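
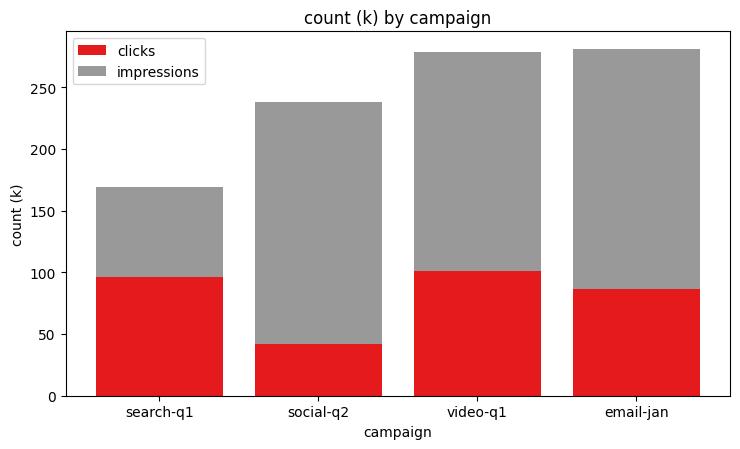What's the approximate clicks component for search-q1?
≈ 100

clicks top ≈ 100, bottom ≈ 0; segment ≈ 100.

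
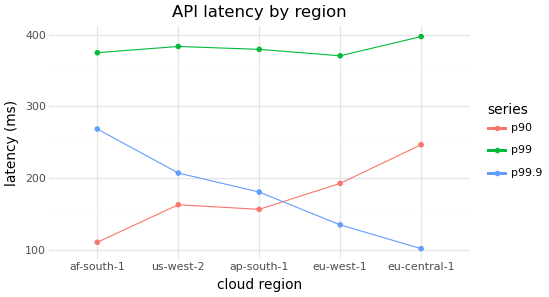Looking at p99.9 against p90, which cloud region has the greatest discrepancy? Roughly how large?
af-south-1, ≈ 175 ms

af-south-1: p99.9 ≈ 275, p90 ≈ 100 → gap ≈ 175. Next-largest (eu-central-1) is only ≈ 150.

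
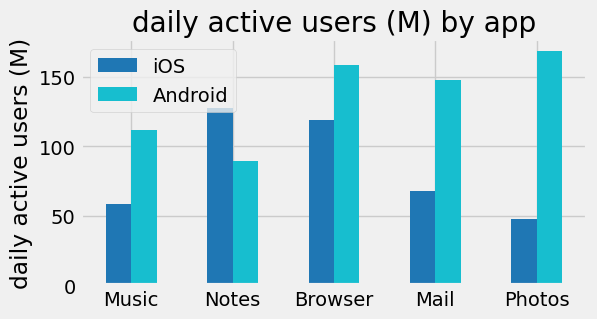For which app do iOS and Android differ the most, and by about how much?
Photos: iOS ≈ 40, Android ≈ 160 → gap ≈ 120. Next-largest (Mail) is only ≈ 80.

Photos, ≈ 120 M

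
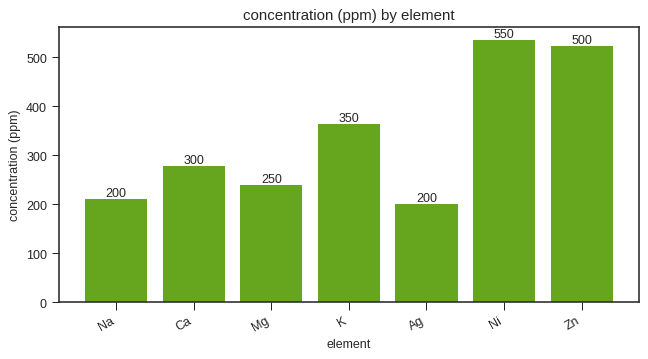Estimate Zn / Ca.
≈ 1.67×

Zn ≈ 500, Ca ≈ 300; 500/300 ≈ 1.67.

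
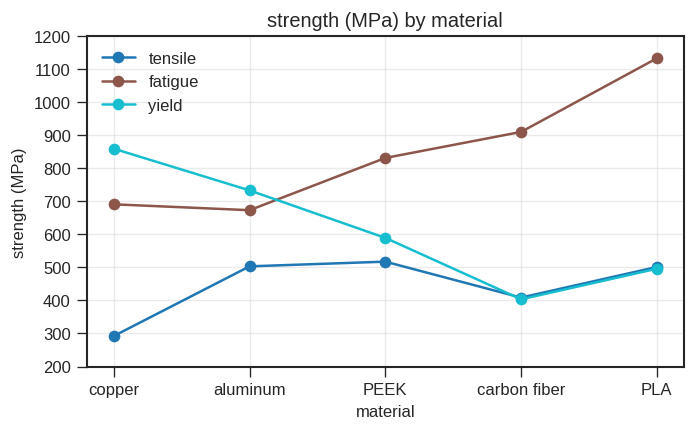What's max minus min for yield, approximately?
≈ 500

Max copper ≈ 900, min carbon fiber ≈ 400; range ≈ 500.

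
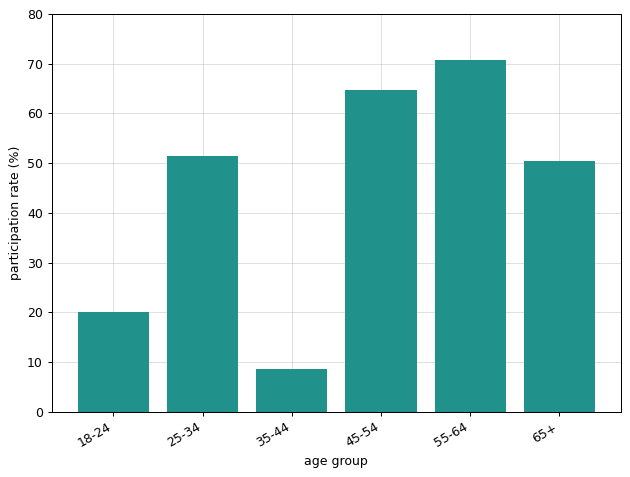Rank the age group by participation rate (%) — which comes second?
Top 3: 55-64 ≈ 70, 45-54 ≈ 60, 25-34 ≈ 50.

45-54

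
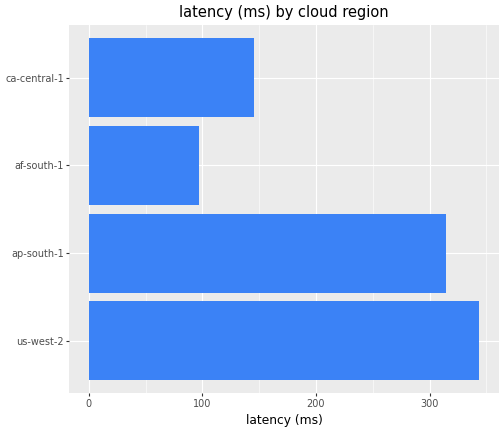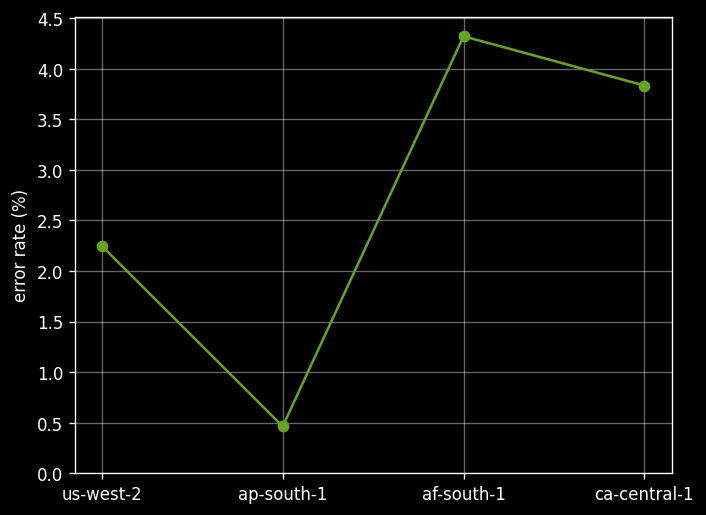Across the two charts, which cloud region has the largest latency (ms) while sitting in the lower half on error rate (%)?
Chart 2 median error rate (%) ≈ 3; below-median cloud regions: us-west-2, ap-south-1. Among those, us-west-2 has the highest latency (ms) (≈ 350).

us-west-2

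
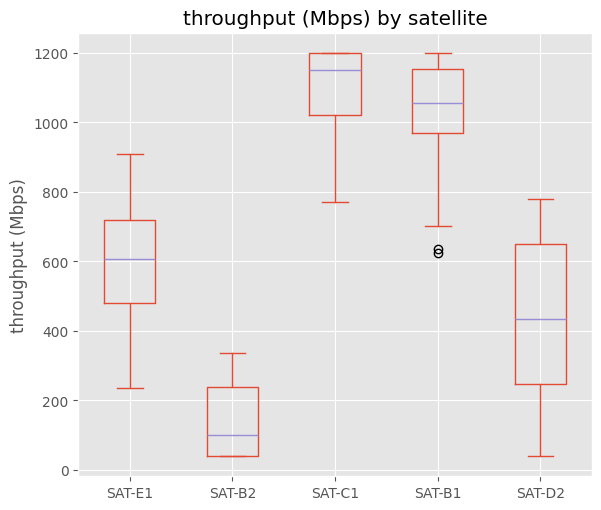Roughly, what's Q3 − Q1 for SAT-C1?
Q3 ≈ 1200, Q1 ≈ 1000; IQR ≈ 200.

≈ 200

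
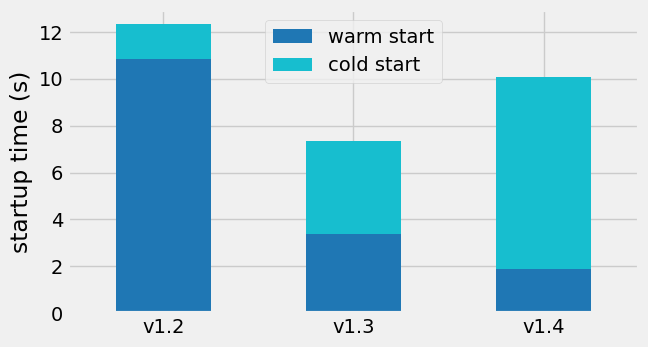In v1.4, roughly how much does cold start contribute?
cold start top ≈ 10, bottom ≈ 2; segment ≈ 8.

≈ 8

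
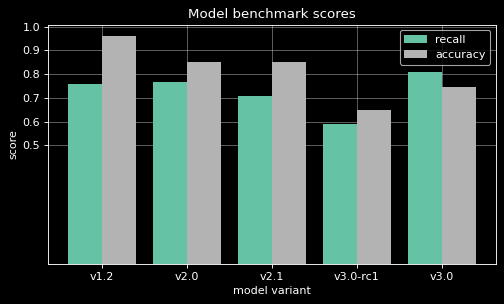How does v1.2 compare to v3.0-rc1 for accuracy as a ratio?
≈ 1.67×

v1.2 ≈ 1.0, v3.0-rc1 ≈ 0.6; 1.0/0.6 ≈ 1.67.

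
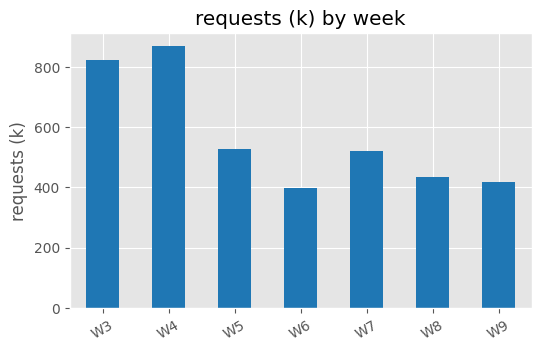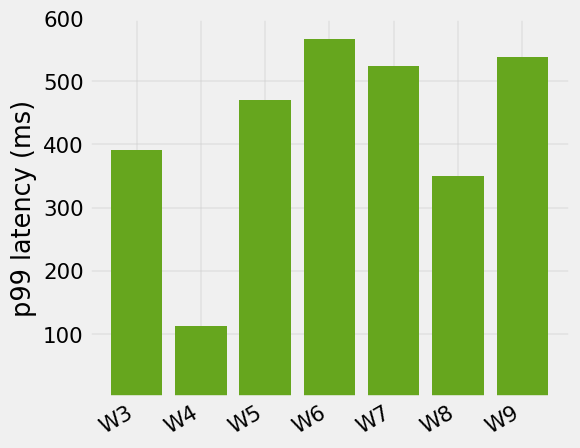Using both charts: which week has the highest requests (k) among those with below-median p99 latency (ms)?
W4

Chart 2 median p99 latency (ms) ≈ 500; below-median weeks: W3, W4, W8. Among those, W4 has the highest requests (k) (≈ 900).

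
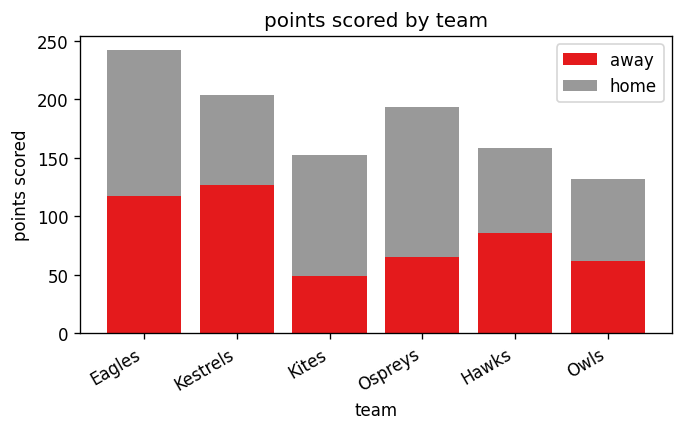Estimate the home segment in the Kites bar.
home top ≈ 150, bottom ≈ 50; segment ≈ 100.

≈ 100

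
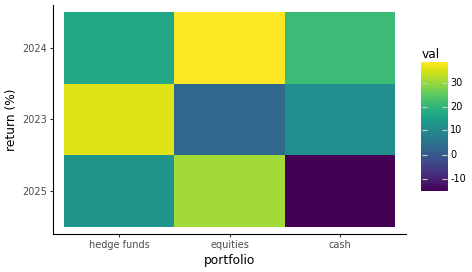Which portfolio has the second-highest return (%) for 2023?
Top 3 for 2023: hedge funds ≈ 35, cash ≈ 10, equities ≈ 5.

cash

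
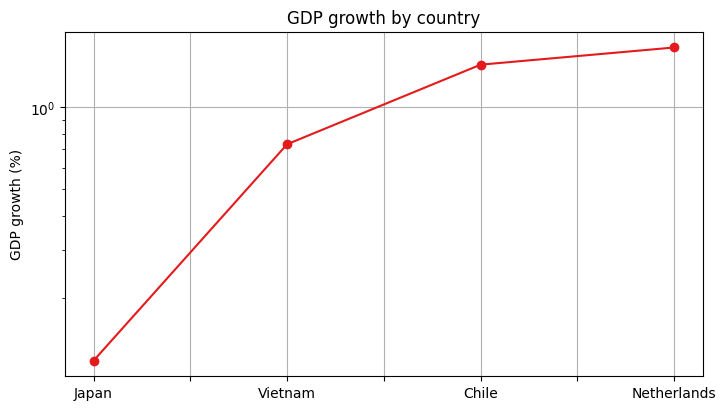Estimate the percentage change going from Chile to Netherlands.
≈ +14.3%

Chile ≈ 1.4, Netherlands ≈ 1.6; (1.6 − 1.4) / 1.4 ≈ +14.3%.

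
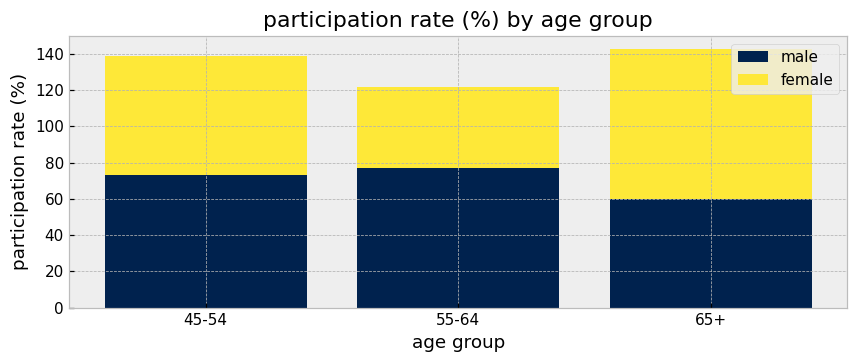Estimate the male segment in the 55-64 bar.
male top ≈ 80, bottom ≈ 0; segment ≈ 80.

≈ 80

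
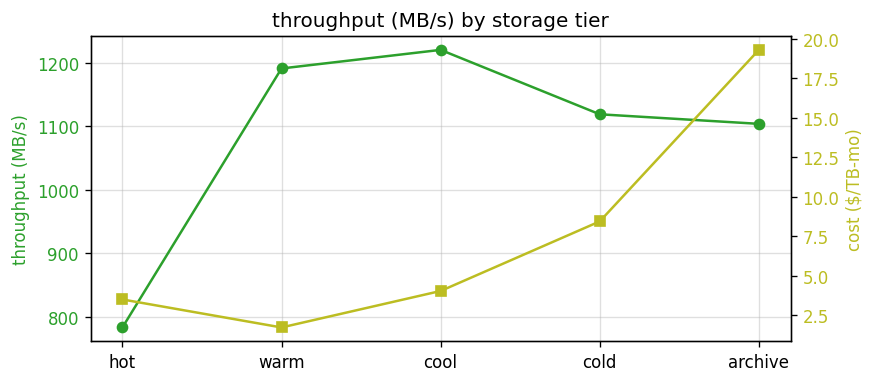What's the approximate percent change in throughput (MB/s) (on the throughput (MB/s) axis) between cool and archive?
≈ -8.3%

cool ≈ 1200, archive ≈ 1100; (1100 − 1200) / 1200 ≈ -8.3%.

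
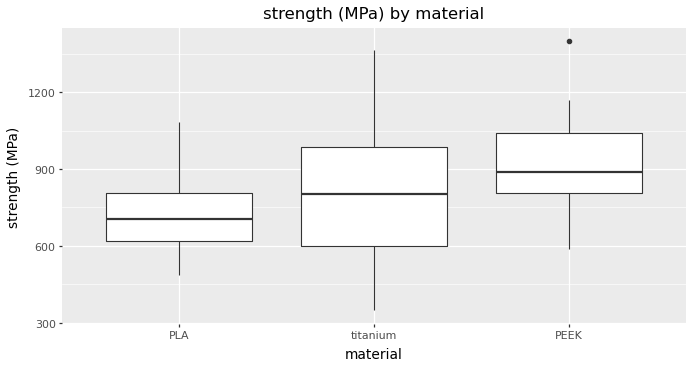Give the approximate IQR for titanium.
≈ 380

Q3 ≈ 980, Q1 ≈ 600; IQR ≈ 380.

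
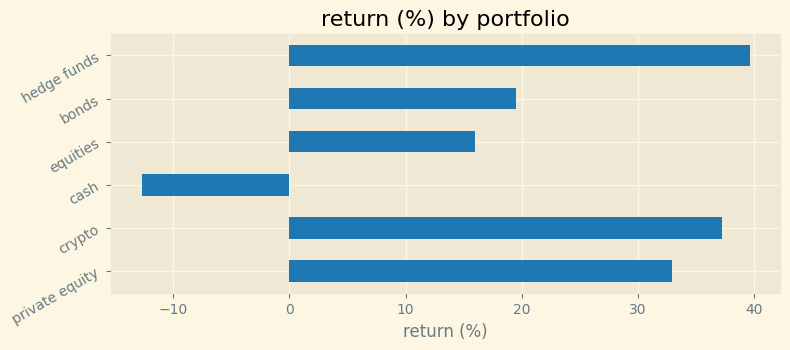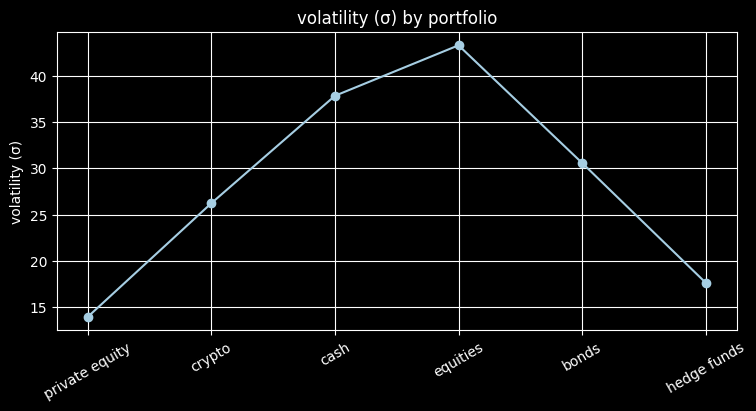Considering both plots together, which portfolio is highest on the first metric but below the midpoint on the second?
hedge funds

Chart 2 median volatility (σ) ≈ 30; below-median portfolios: private equity, crypto, hedge funds. Among those, hedge funds has the highest return (%) (≈ 40).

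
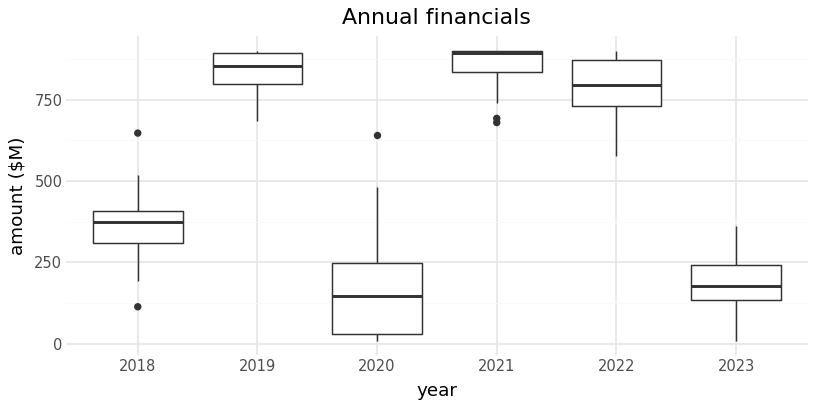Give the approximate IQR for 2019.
≈ 100

Q3 ≈ 900, Q1 ≈ 800; IQR ≈ 100.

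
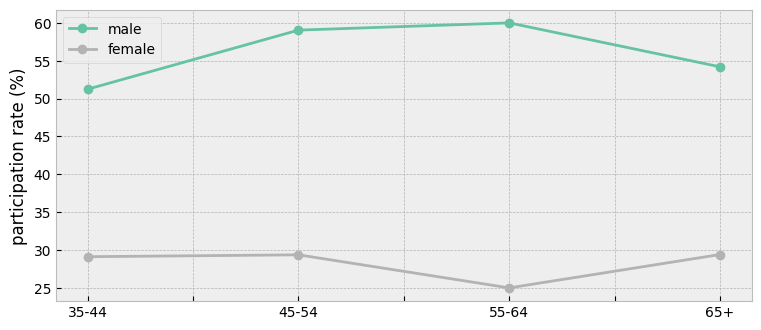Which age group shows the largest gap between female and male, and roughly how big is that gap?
55-64, ≈ 35 %

55-64: female ≈ 25, male ≈ 60 → gap ≈ 35. Next-largest (45-54) is only ≈ 30.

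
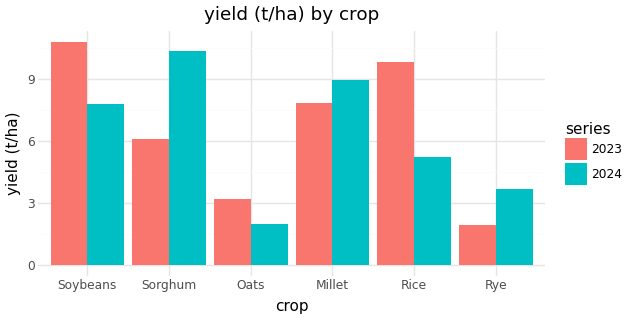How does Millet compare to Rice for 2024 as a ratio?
Millet ≈ 9, Rice ≈ 5; 9/5 ≈ 1.8.

≈ 1.8×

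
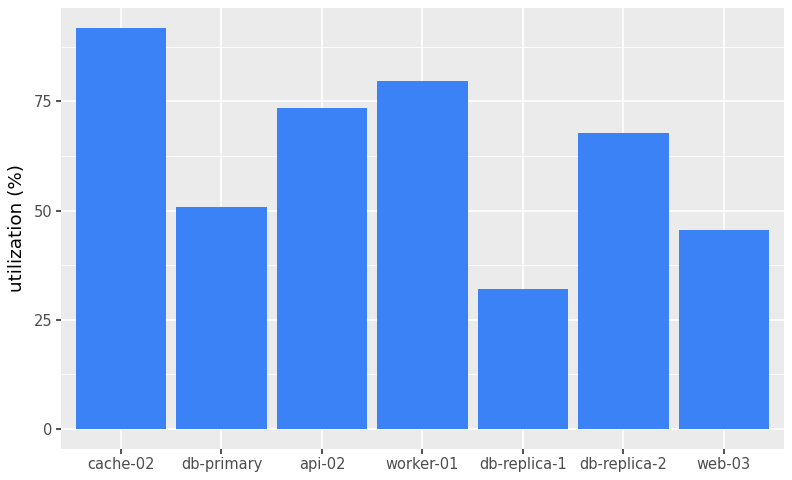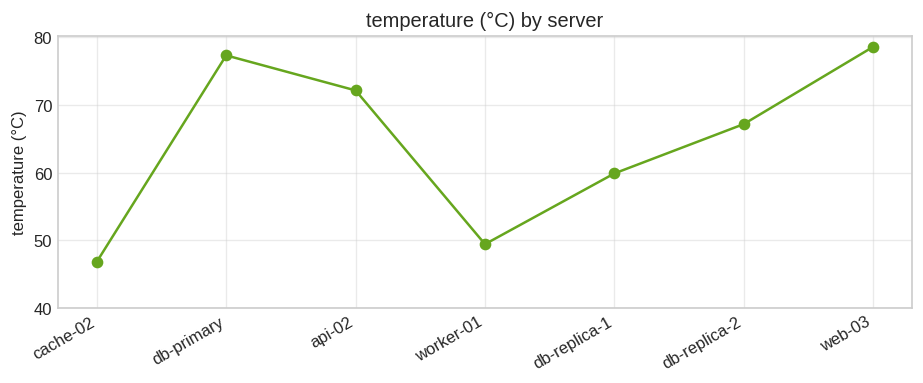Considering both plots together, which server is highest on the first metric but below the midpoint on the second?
Chart 2 median temperature (°C) ≈ 70; below-median servers: cache-02, worker-01, db-replica-1. Among those, cache-02 has the highest utilization (%) (≈ 90).

cache-02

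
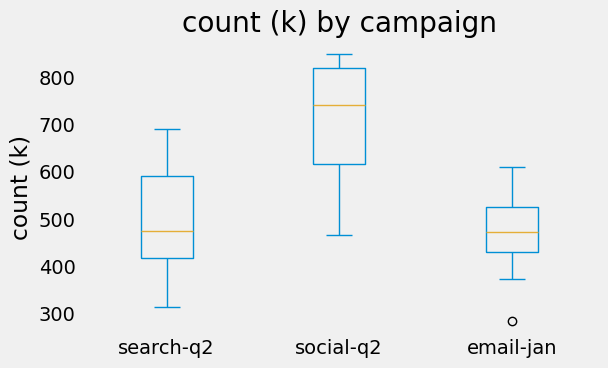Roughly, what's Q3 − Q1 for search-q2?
≈ 175

Q3 ≈ 600, Q1 ≈ 425; IQR ≈ 175.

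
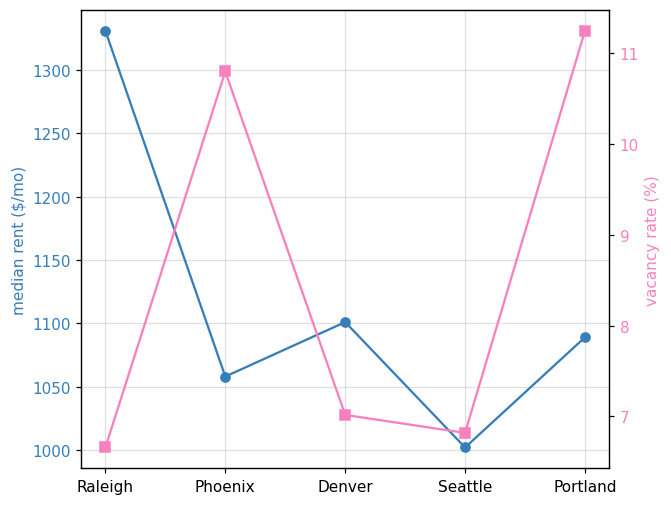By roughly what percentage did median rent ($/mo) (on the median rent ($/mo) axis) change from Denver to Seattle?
≈ -9.1%

Denver ≈ 1100, Seattle ≈ 1000; (1000 − 1100) / 1100 ≈ -9.1%.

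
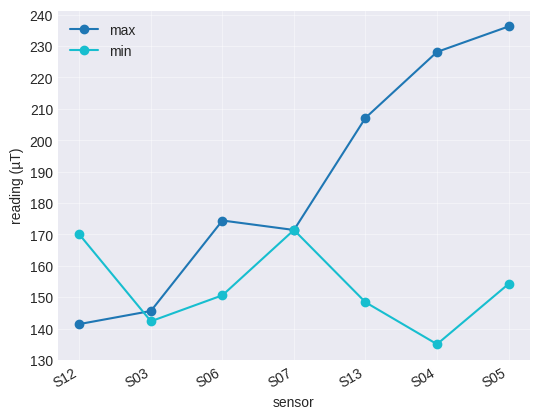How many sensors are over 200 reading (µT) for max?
3

Above 200: S13, S04, S05.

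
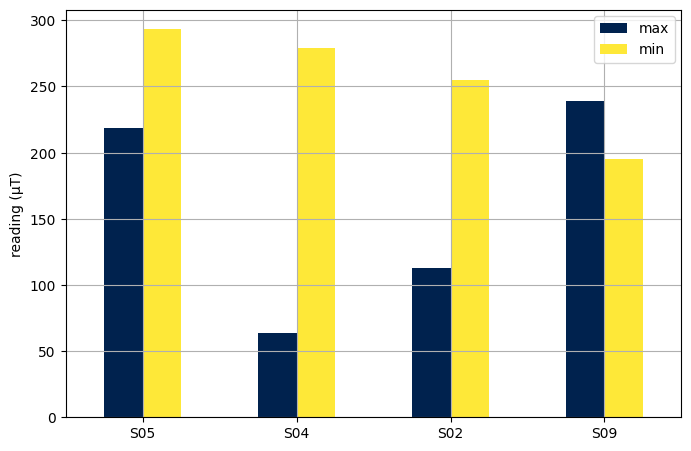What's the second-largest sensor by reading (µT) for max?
S05

Top 3 for max: S09 ≈ 250, S05 ≈ 225, S02 ≈ 125.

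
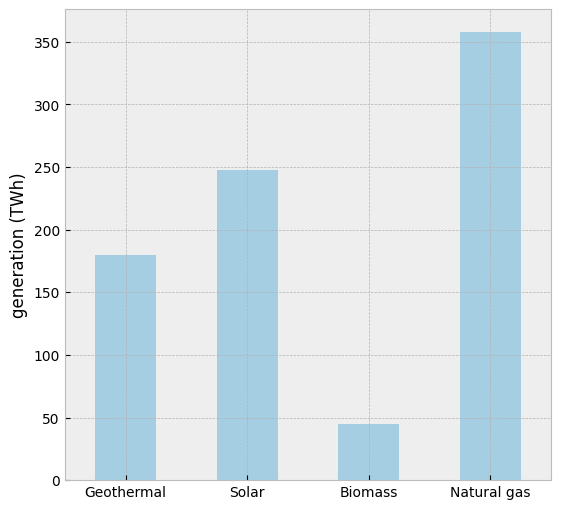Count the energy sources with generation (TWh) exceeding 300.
1

Above 300: Natural gas.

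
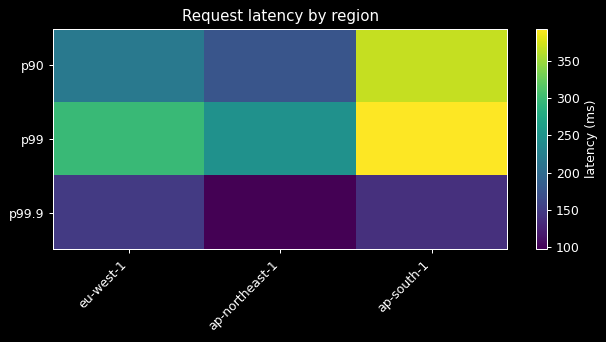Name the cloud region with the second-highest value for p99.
Top 3 for p99: ap-south-1 ≈ 400, eu-west-1 ≈ 300, ap-northeast-1 ≈ 250.

eu-west-1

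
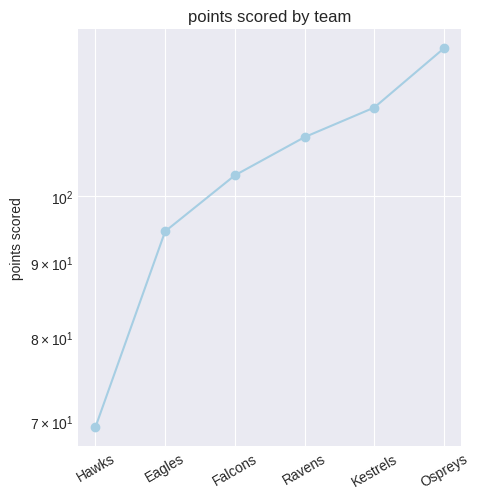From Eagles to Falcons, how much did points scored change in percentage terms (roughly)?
≈ +10.5%

Eagles ≈ 95, Falcons ≈ 105; (105 − 95) / 95 ≈ +10.5%.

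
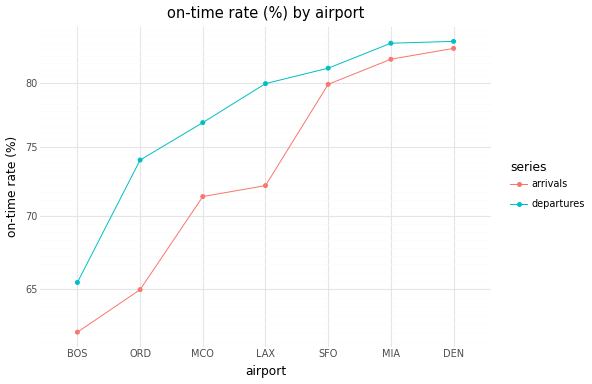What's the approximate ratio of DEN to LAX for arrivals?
DEN ≈ 82, LAX ≈ 72; 82/72 ≈ 1.14.

≈ 1.14×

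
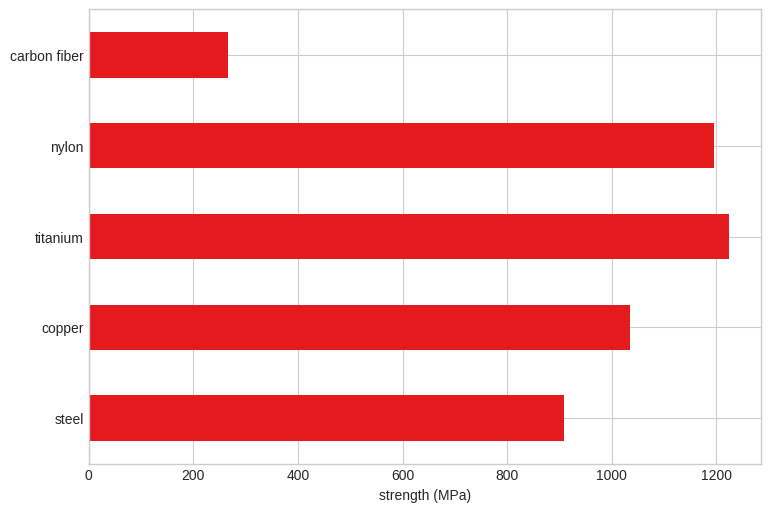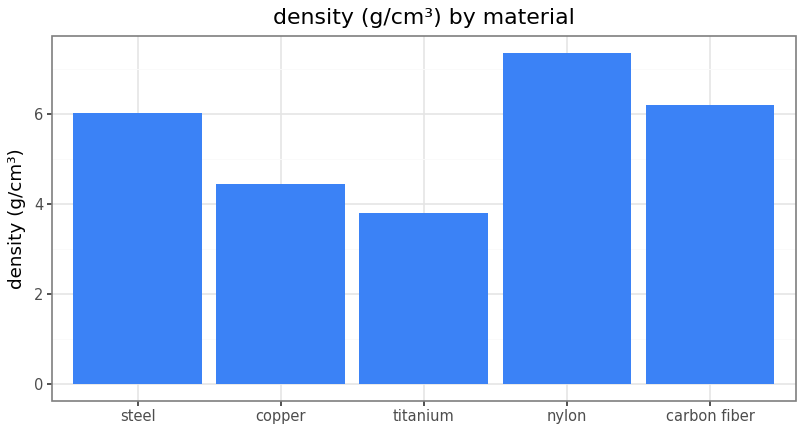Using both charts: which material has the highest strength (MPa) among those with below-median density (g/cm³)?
titanium

Chart 2 median density (g/cm³) ≈ 6; below-median materials: copper, titanium. Among those, titanium has the highest strength (MPa) (≈ 1200).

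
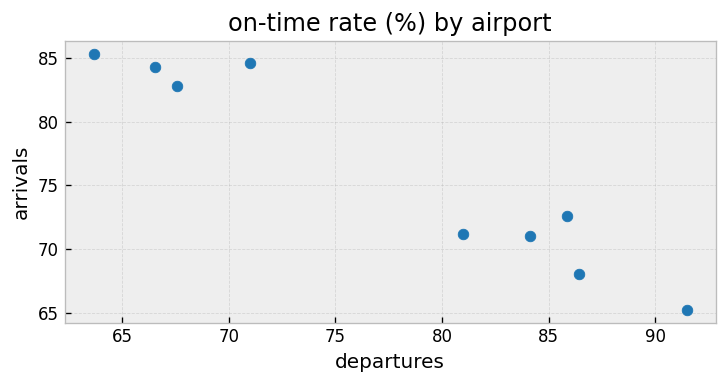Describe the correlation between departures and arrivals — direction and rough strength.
Points are negatively correlated; strong (|r| ≈ 1.0).

negative, strong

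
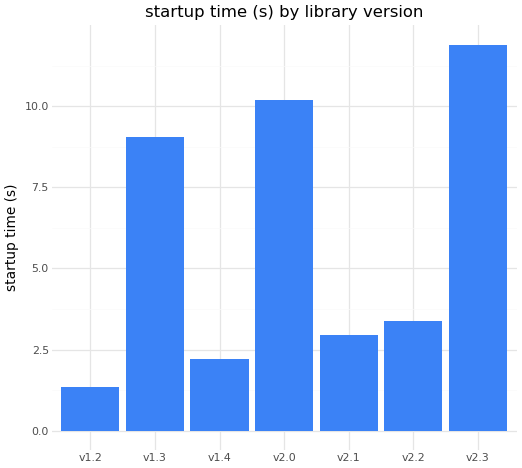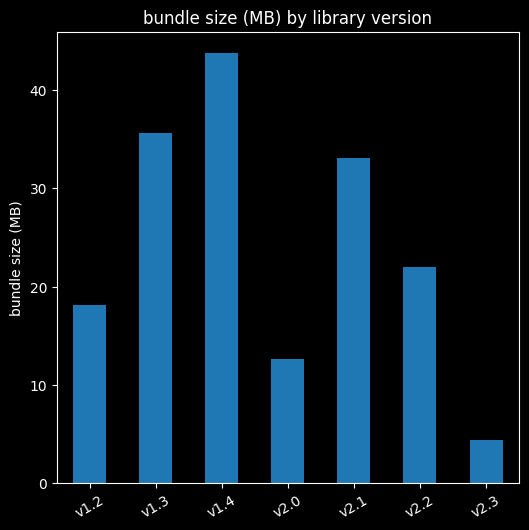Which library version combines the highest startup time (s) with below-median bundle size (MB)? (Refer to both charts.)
v2.3

Chart 2 median bundle size (MB) ≈ 20; below-median library versions: v1.2, v2.0, v2.3. Among those, v2.3 has the highest startup time (s) (≈ 12).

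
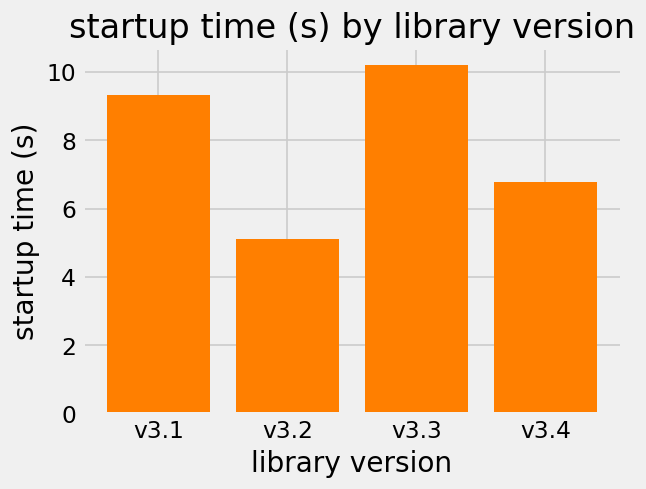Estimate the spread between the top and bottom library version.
≈ 5

Max v3.3 ≈ 10, min v3.2 ≈ 5; range ≈ 5.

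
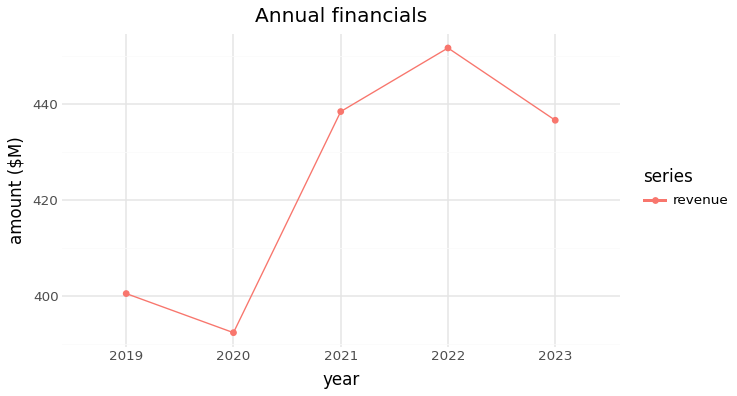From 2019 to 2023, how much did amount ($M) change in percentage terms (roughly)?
2019 ≈ 400, 2023 ≈ 435; (435 − 400) / 400 ≈ +8.8%.

≈ +8.8%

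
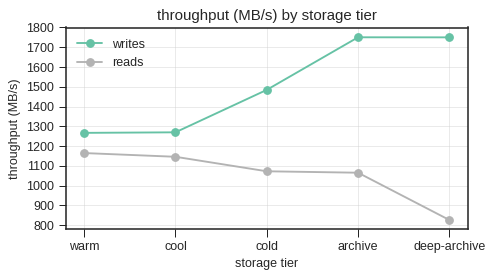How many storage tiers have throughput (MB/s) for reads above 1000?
4

Above 1000: warm, cool, cold, archive.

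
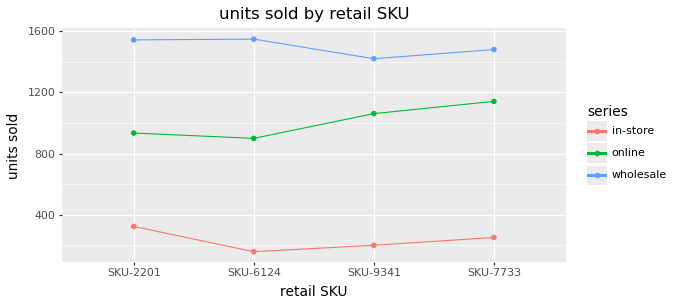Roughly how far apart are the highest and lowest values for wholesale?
Max SKU-6124 ≈ 1600, min SKU-9341 ≈ 1400; range ≈ 200.

≈ 200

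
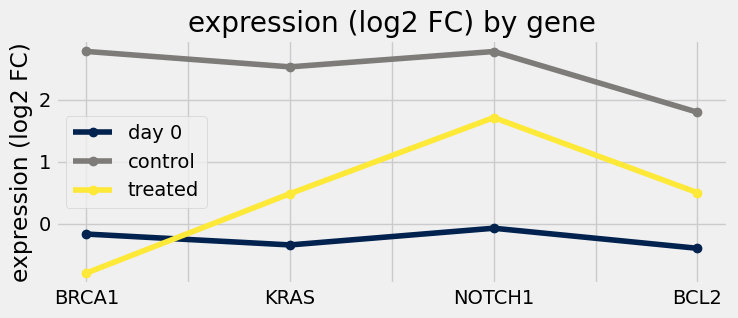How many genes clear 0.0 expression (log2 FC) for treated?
Above 0.0: KRAS, NOTCH1, BCL2.

3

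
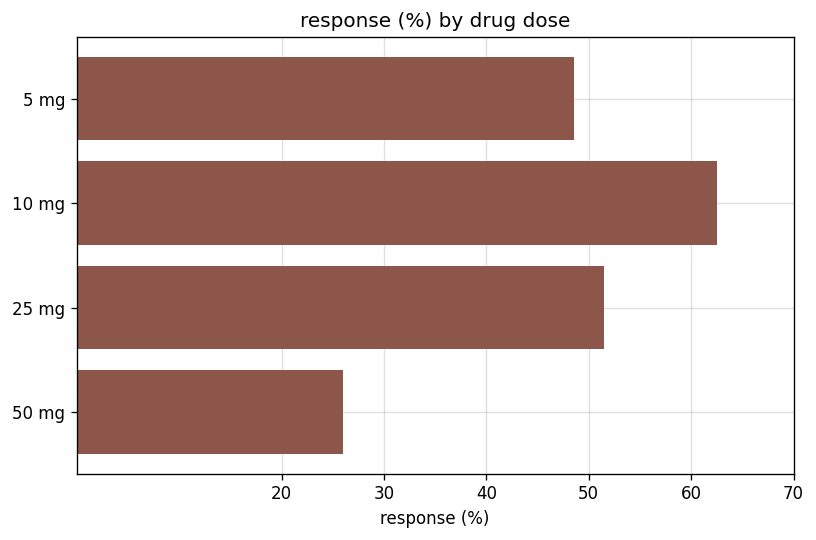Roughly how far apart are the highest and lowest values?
Max 10 mg ≈ 60, min 50 mg ≈ 30; range ≈ 30.

≈ 30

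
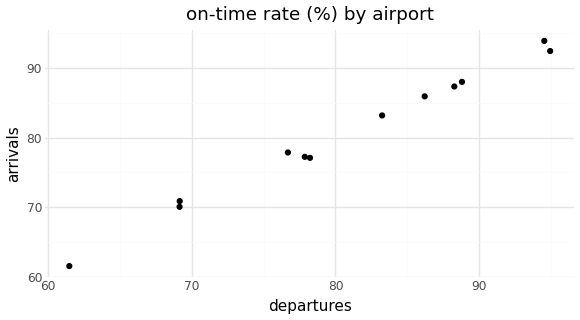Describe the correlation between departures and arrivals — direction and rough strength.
Points are positively correlated; strong (|r| ≈ 1.0).

positive, strong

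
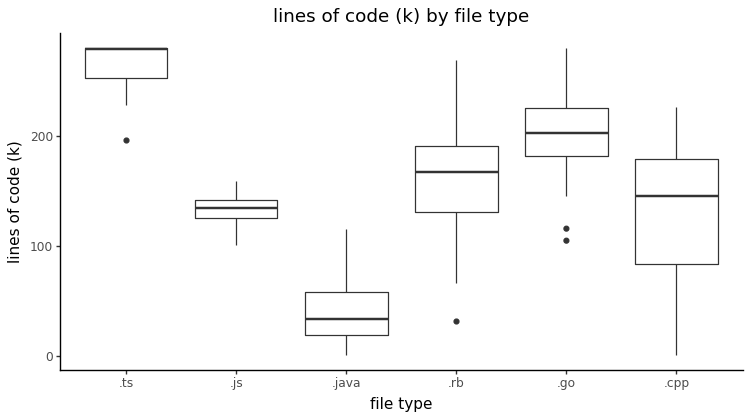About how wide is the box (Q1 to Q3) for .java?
Q3 ≈ 60, Q1 ≈ 20; IQR ≈ 40.

≈ 40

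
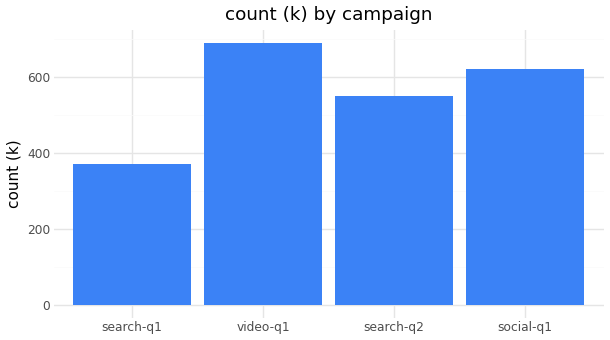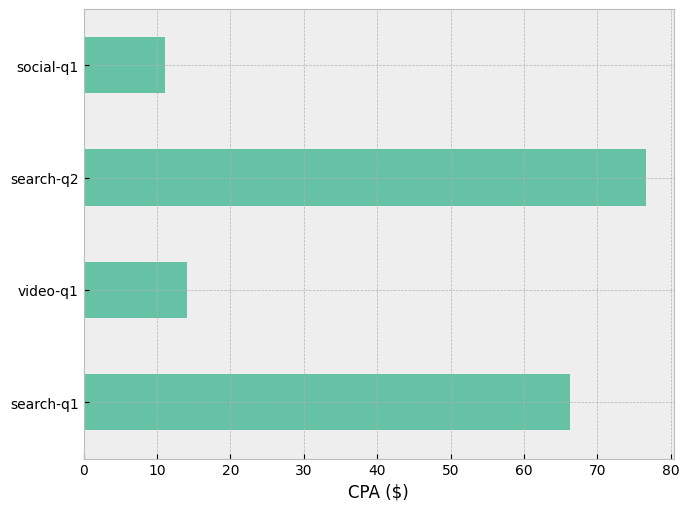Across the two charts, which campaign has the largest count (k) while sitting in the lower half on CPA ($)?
Chart 2 median CPA ($) ≈ 40; below-median campaigns: video-q1, social-q1. Among those, video-q1 has the highest count (k) (≈ 700).

video-q1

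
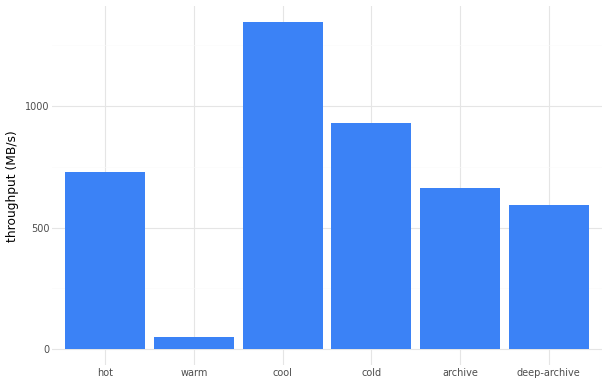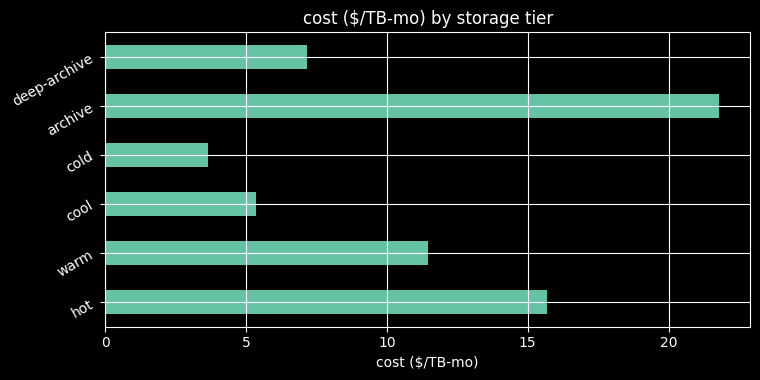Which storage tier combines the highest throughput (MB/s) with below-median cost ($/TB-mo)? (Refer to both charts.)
Chart 2 median cost ($/TB-mo) ≈ 10; below-median storage tiers: cool, cold, deep-archive. Among those, cool has the highest throughput (MB/s) (≈ 1400).

cool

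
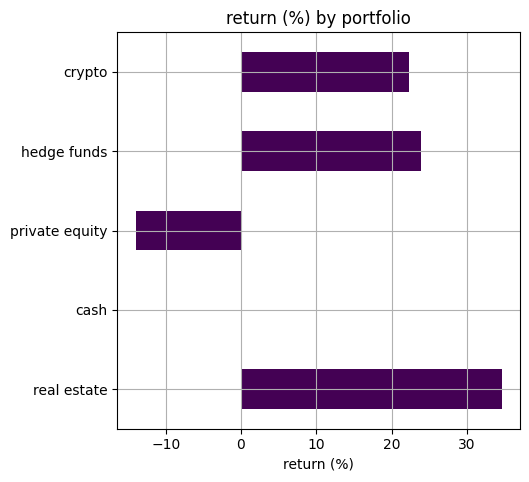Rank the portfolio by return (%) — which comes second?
Top 3: real estate ≈ 35, hedge funds ≈ 25, crypto ≈ 20.

hedge funds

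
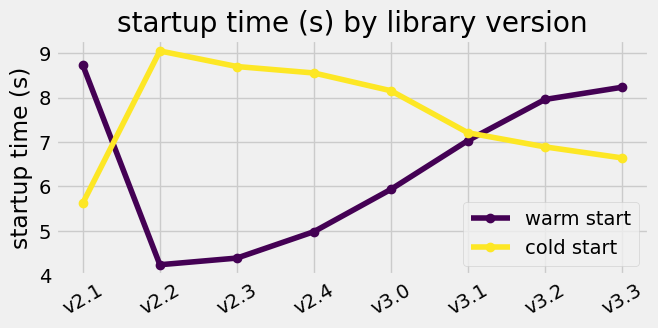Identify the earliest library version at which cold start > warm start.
v2.2

v2.1: cold start ≈ 5.5 vs warm start ≈ 8.5 (not yet); v2.2: cold start ≈ 9.0 vs warm start ≈ 4.0 (first crossover).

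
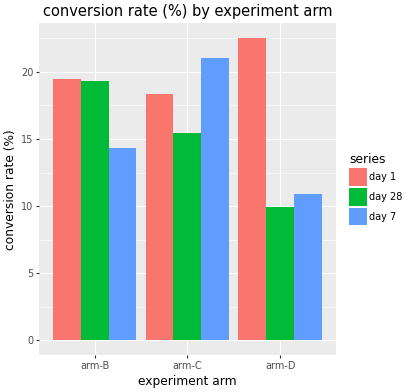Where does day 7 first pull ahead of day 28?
arm-B: day 7 ≈ 14 vs day 28 ≈ 20 (not yet); arm-C: day 7 ≈ 22 vs day 28 ≈ 16 (first crossover).

arm-C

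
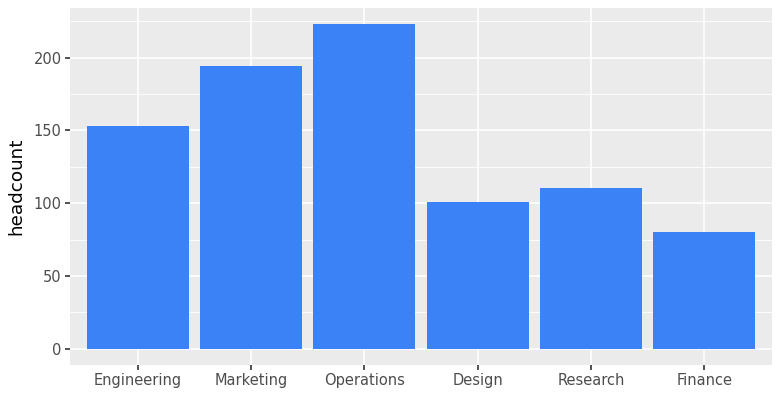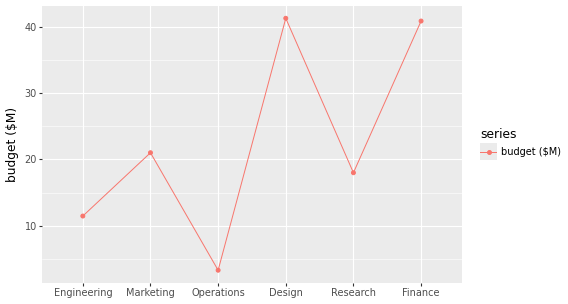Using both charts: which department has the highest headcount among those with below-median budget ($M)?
Chart 2 median budget ($M) ≈ 20; below-median departments: Engineering, Operations, Research. Among those, Operations has the highest headcount (≈ 225).

Operations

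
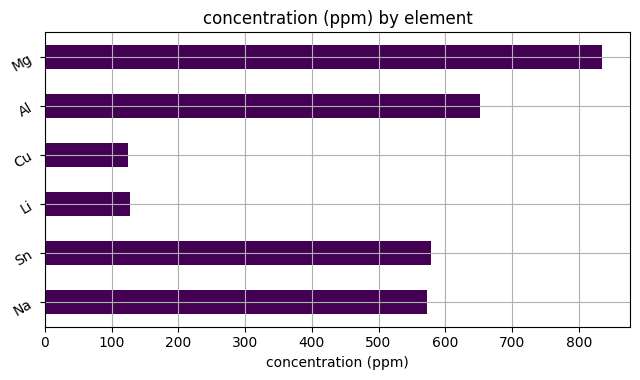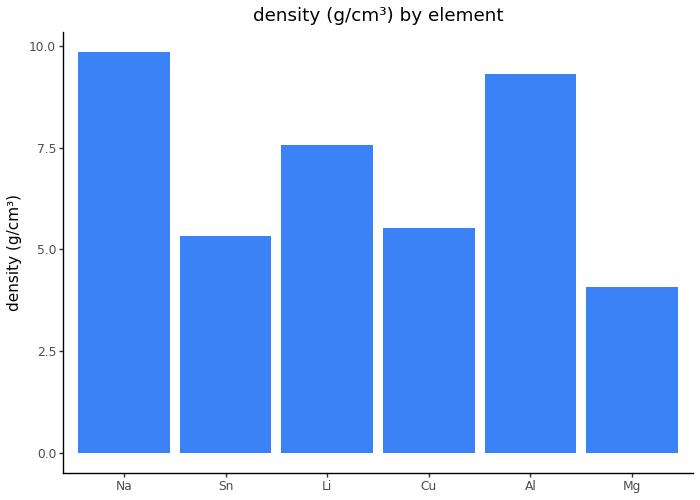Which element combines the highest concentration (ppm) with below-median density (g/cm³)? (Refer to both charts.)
Chart 2 median density (g/cm³) ≈ 7; below-median elements: Sn, Cu, Mg. Among those, Mg has the highest concentration (ppm) (≈ 800).

Mg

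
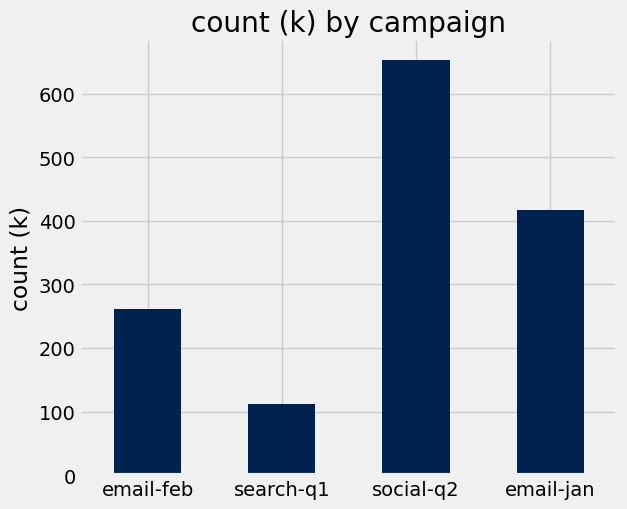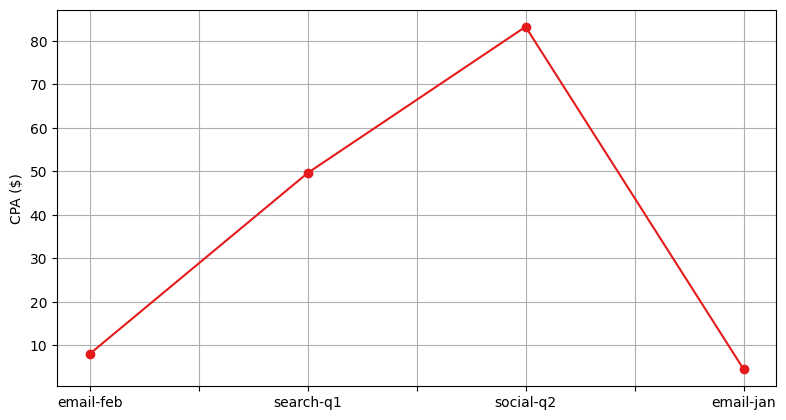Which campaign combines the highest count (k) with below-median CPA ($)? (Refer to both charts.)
Chart 2 median CPA ($) ≈ 30; below-median campaigns: email-feb, email-jan. Among those, email-jan has the highest count (k) (≈ 400).

email-jan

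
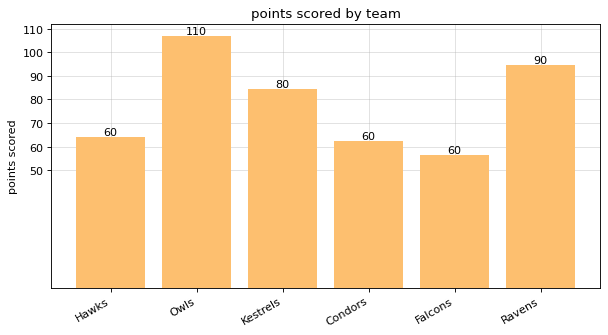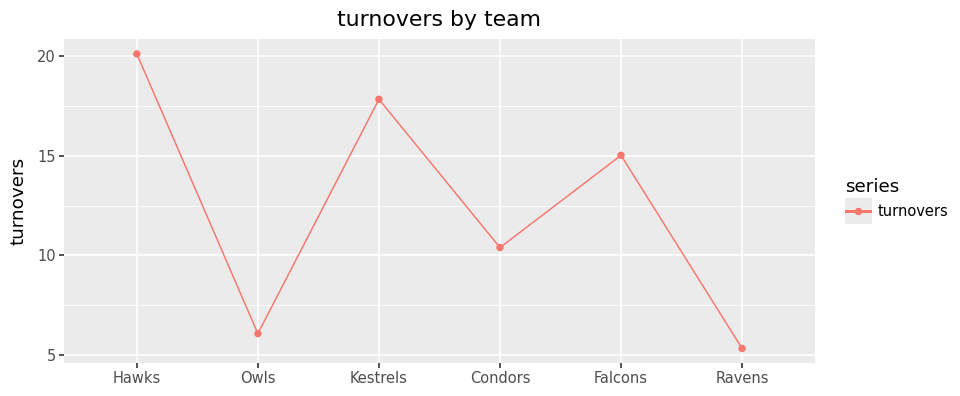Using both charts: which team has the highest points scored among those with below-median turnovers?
Chart 2 median turnovers ≈ 12; below-median teams: Owls, Condors, Ravens. Among those, Owls has the highest points scored (≈ 110).

Owls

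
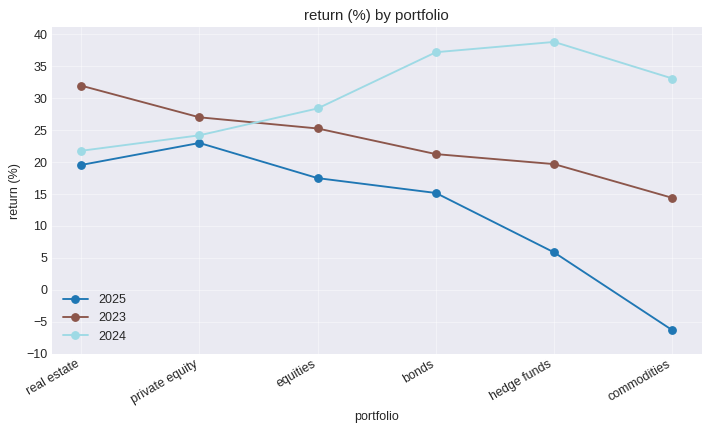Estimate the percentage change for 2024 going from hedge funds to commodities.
hedge funds ≈ 40, commodities ≈ 35; (35 − 40) / 40 ≈ -12.5%.

≈ -12.5%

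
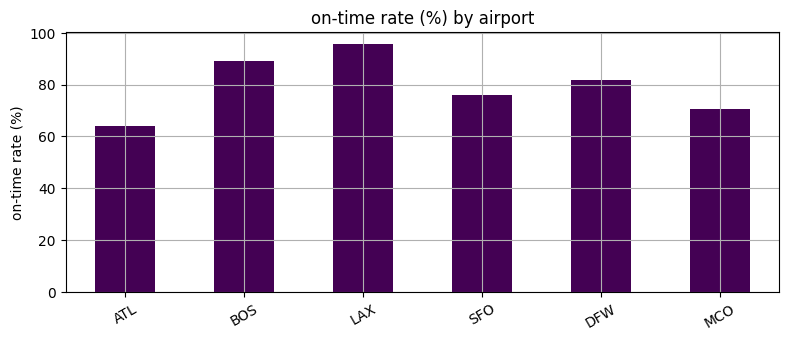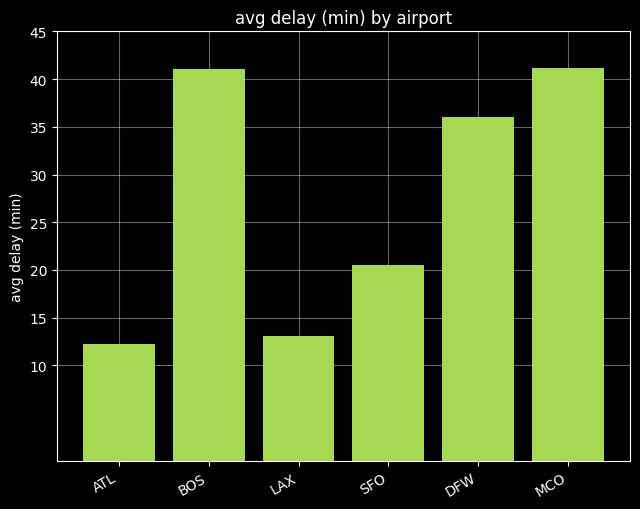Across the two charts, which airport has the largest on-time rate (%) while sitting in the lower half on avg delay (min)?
Chart 2 median avg delay (min) ≈ 30; below-median airports: ATL, LAX, SFO. Among those, LAX has the highest on-time rate (%) (≈ 100).

LAX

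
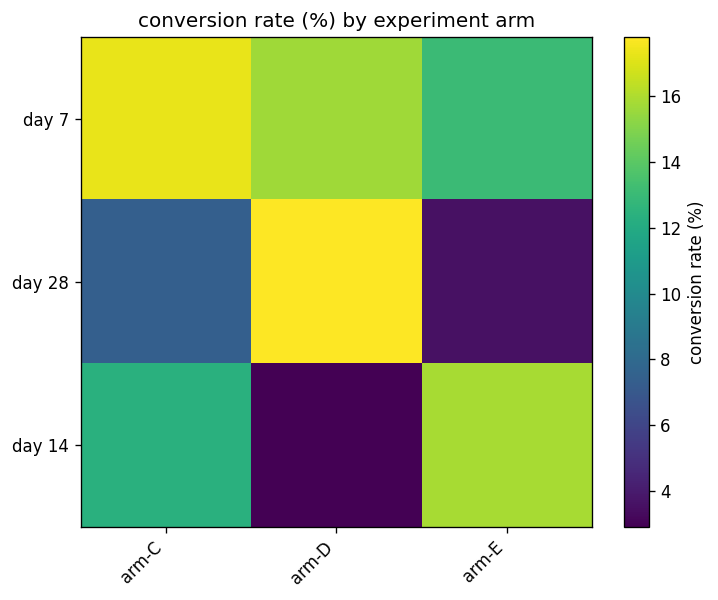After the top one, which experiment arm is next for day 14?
arm-C

Top 3 for day 14: arm-E ≈ 16, arm-C ≈ 12, arm-D ≈ 2.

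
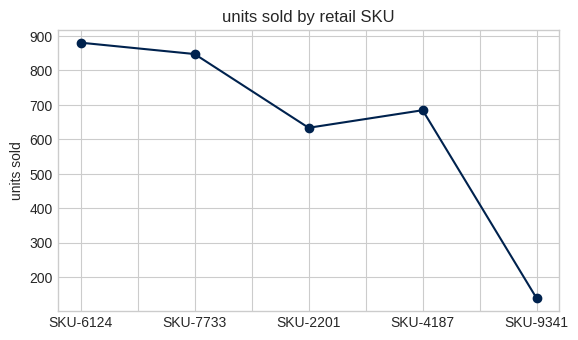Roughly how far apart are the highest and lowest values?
Max SKU-6124 ≈ 900, min SKU-9341 ≈ 100; range ≈ 800.

≈ 800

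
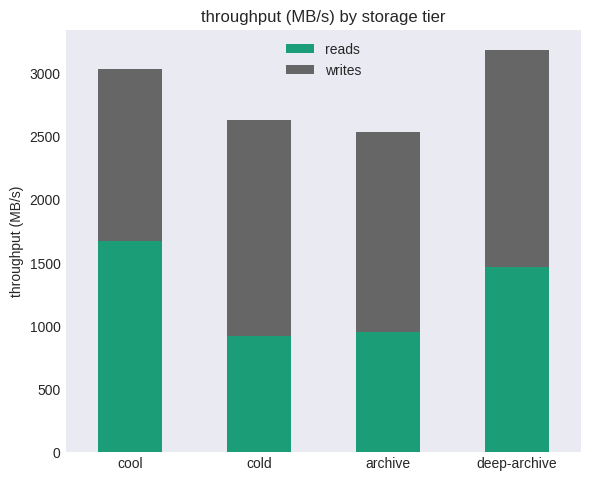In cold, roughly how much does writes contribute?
≈ 1500

writes top ≈ 2500, bottom ≈ 1000; segment ≈ 1500.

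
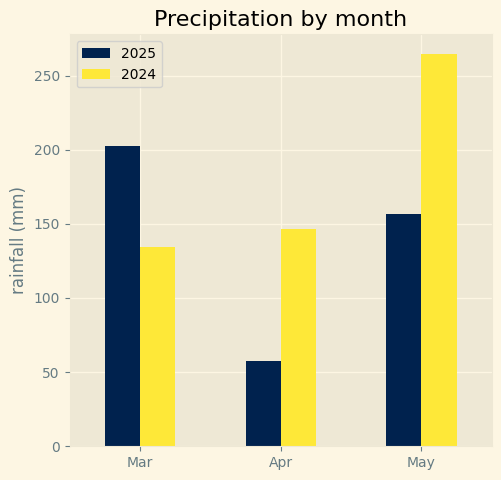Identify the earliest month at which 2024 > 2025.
Apr

Mar: 2024 ≈ 125 vs 2025 ≈ 200 (not yet); Apr: 2024 ≈ 150 vs 2025 ≈ 50 (first crossover).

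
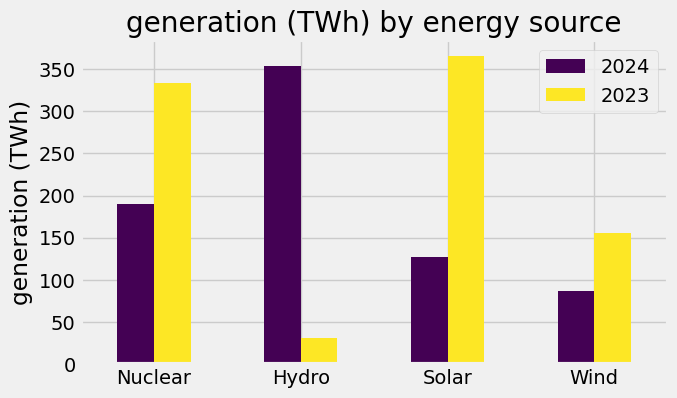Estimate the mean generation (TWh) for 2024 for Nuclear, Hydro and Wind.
(200 + 350 + 100) / 3 ≈ 217.

≈ 217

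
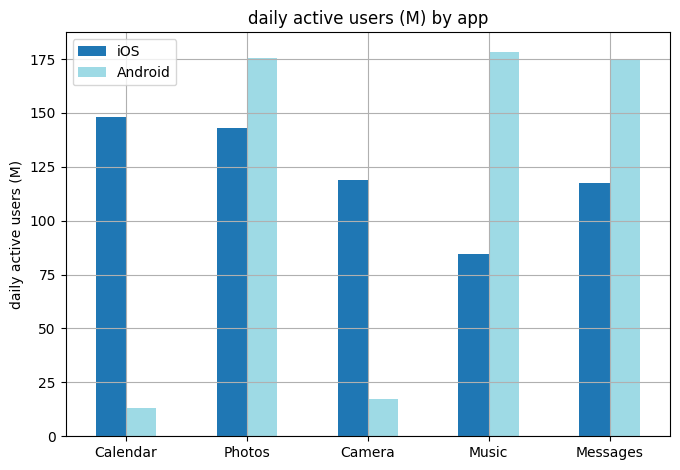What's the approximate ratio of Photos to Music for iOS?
Photos ≈ 140, Music ≈ 80; 140/80 ≈ 1.75.

≈ 1.75×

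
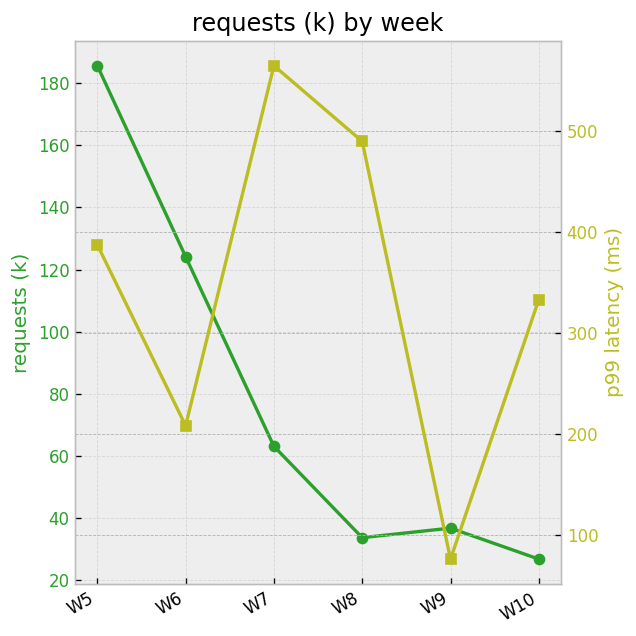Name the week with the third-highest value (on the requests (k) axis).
W7

Top 4 (on the requests (k) axis): W5 ≈ 180, W6 ≈ 120, W7 ≈ 60, W9 ≈ 40.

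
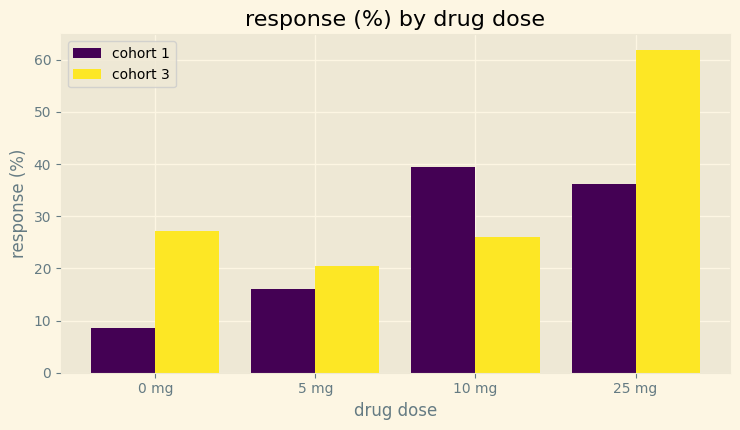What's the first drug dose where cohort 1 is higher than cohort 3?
5 mg: cohort 1 ≈ 20 vs cohort 3 ≈ 20 (not yet); 10 mg: cohort 1 ≈ 40 vs cohort 3 ≈ 30 (first crossover).

10 mg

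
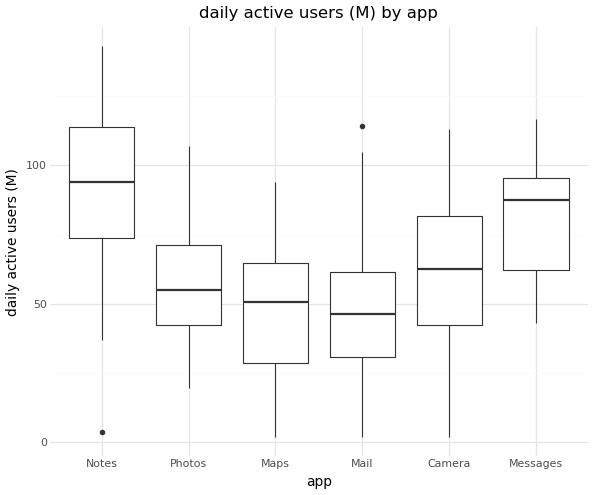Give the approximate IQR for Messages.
≈ 35

Q3 ≈ 95, Q1 ≈ 60; IQR ≈ 35.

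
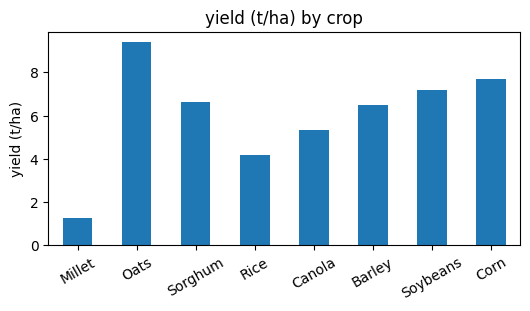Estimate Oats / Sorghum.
≈ 1.29×

Oats ≈ 9, Sorghum ≈ 7; 9/7 ≈ 1.29.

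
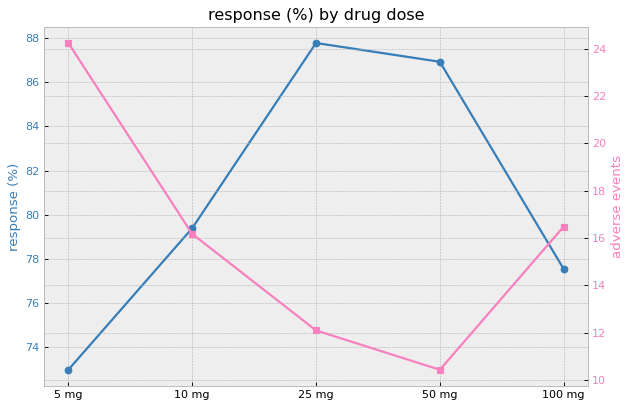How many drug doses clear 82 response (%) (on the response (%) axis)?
2

Above 82: 25 mg, 50 mg.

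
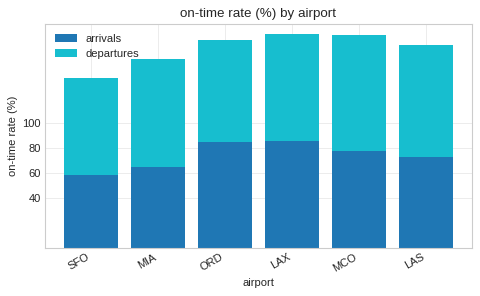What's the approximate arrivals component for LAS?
≈ 80

arrivals top ≈ 80, bottom ≈ 0; segment ≈ 80.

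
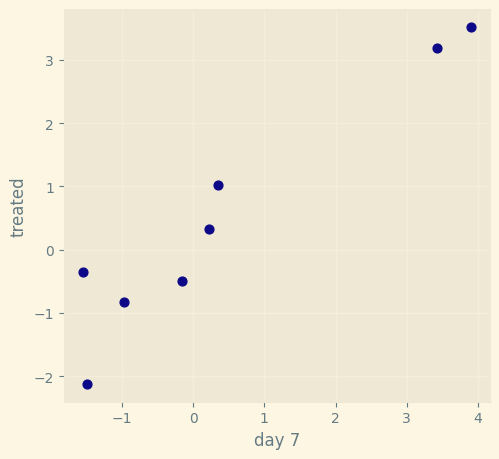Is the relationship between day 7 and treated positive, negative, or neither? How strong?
Points are positively correlated; strong (|r| ≈ 1.0).

positive, strong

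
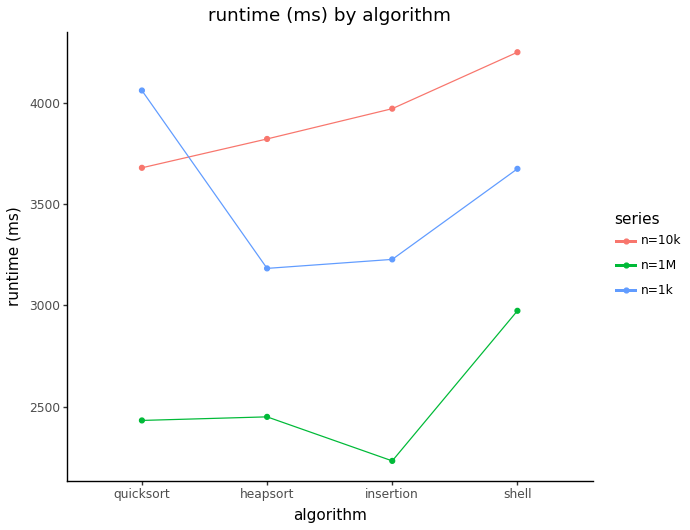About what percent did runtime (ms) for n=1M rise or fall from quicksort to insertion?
≈ -8.3%

quicksort ≈ 2400, insertion ≈ 2200; (2200 − 2400) / 2400 ≈ -8.3%.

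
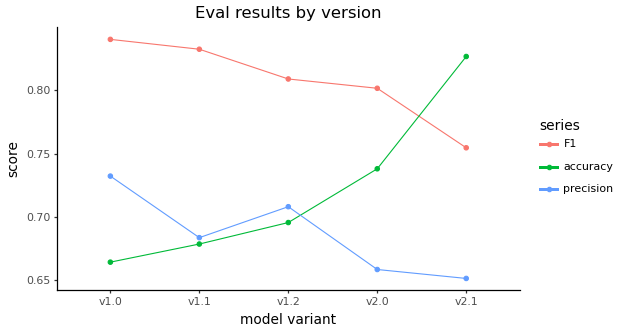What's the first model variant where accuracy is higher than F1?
v2.0: accuracy ≈ 0.74 vs F1 ≈ 0.80 (not yet); v2.1: accuracy ≈ 0.82 vs F1 ≈ 0.76 (first crossover).

v2.1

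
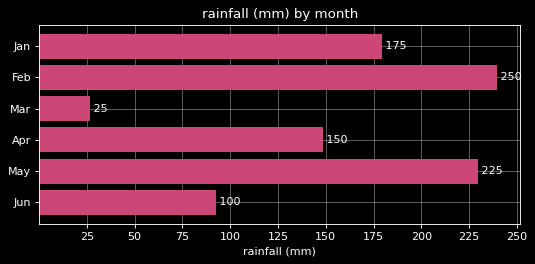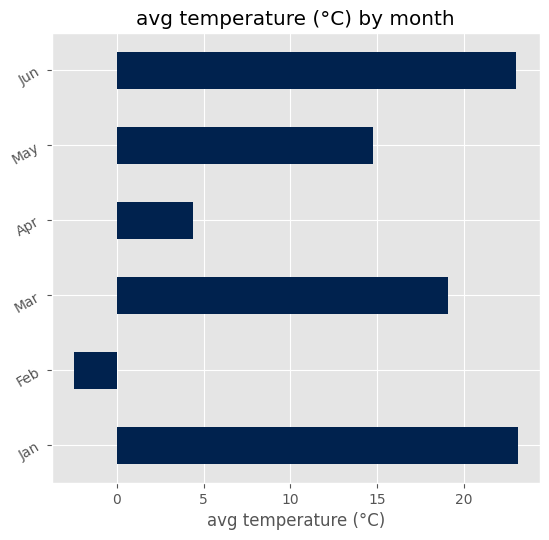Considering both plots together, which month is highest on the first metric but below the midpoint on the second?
Chart 2 median avg temperature (°C) ≈ 15; below-median months: Feb, Apr, May. Among those, Feb has the highest rainfall (mm) (≈ 250).

Feb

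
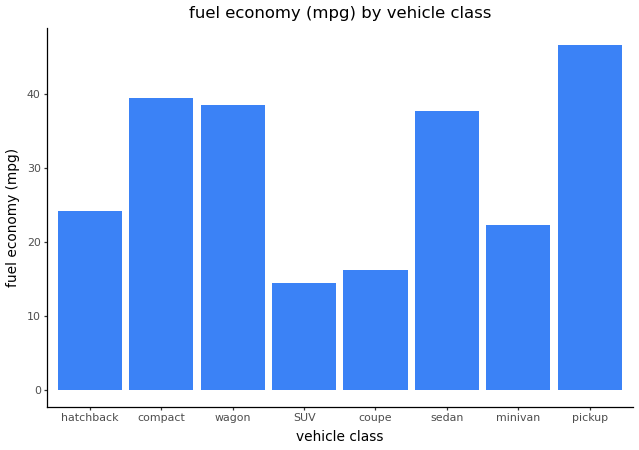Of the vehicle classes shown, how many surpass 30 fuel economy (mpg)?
Above 30: compact, wagon, sedan, pickup.

4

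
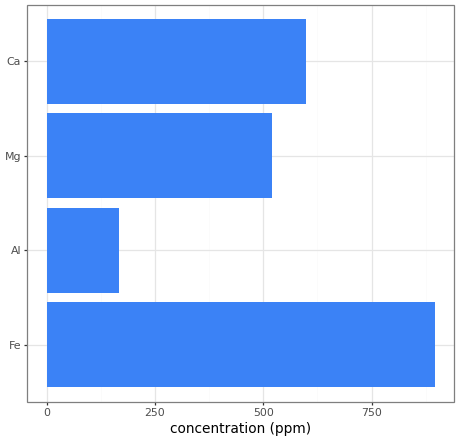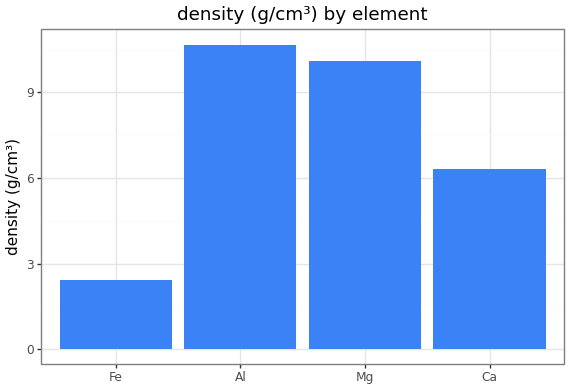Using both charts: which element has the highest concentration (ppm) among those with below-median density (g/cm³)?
Chart 2 median density (g/cm³) ≈ 8; below-median elements: Fe, Ca. Among those, Fe has the highest concentration (ppm) (≈ 900).

Fe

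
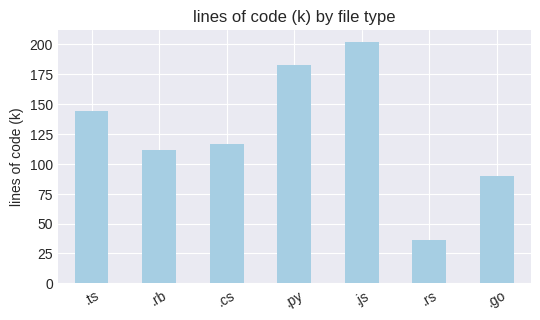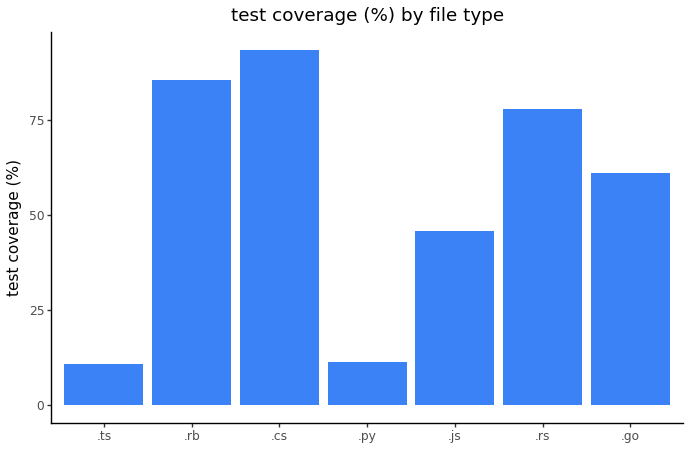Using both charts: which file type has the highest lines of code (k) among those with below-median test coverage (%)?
Chart 2 median test coverage (%) ≈ 60; below-median file types: .ts, .py, .js. Among those, .js has the highest lines of code (k) (≈ 200).

.js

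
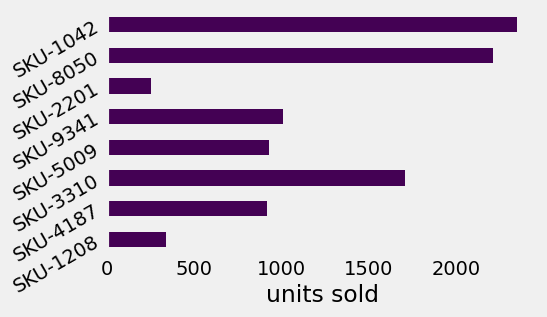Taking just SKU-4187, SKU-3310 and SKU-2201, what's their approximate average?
≈ 1000

(1000 + 1800 + 200) / 3 ≈ 1000.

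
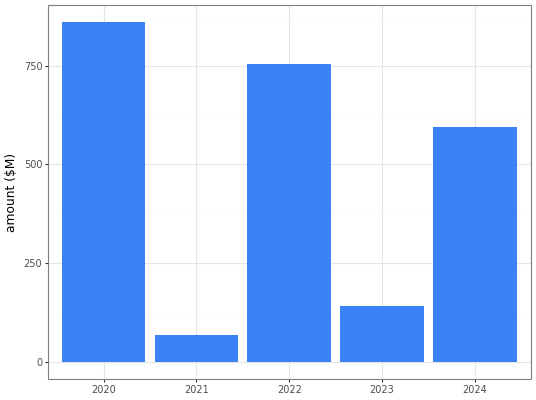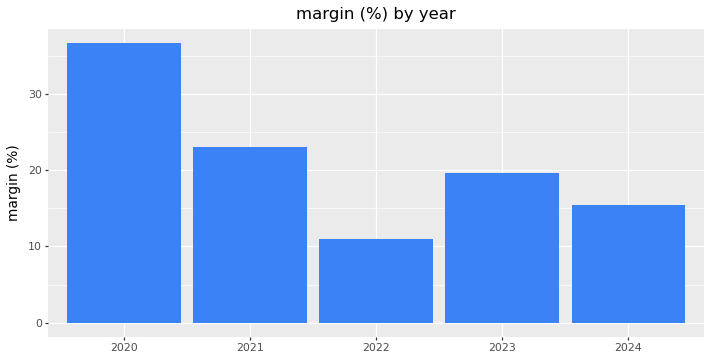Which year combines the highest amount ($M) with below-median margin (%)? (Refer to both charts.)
Chart 2 median margin (%) ≈ 20; below-median years: 2022, 2024. Among those, 2022 has the highest amount ($M) (≈ 800).

2022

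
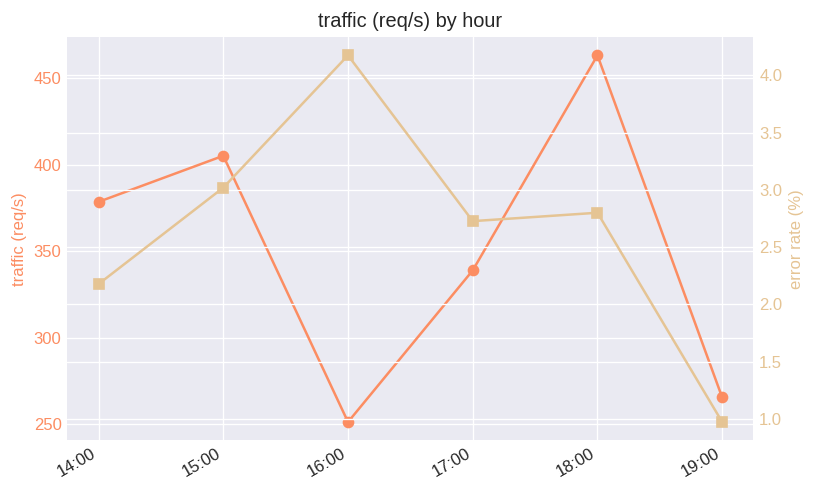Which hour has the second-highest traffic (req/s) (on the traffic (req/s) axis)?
Top 3 (on the traffic (req/s) axis): 18:00 ≈ 460, 15:00 ≈ 400, 14:00 ≈ 380.

15:00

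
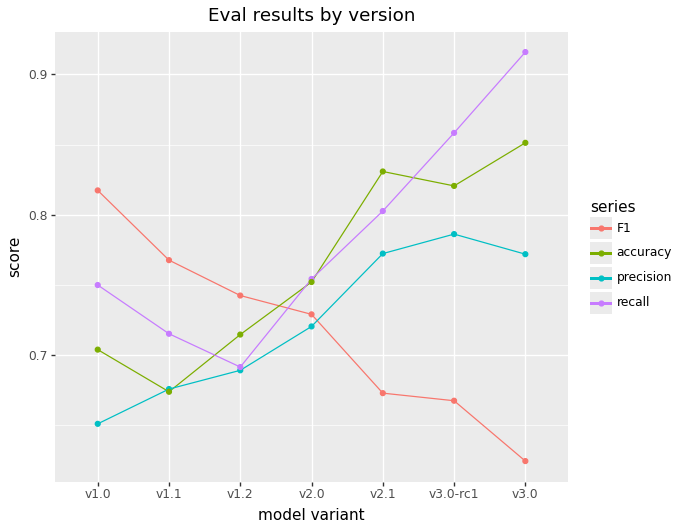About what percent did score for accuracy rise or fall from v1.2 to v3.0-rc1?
v1.2 ≈ 0.70, v3.0-rc1 ≈ 0.80; (0.80 − 0.70) / 0.70 ≈ +14.3%.

≈ +14.3%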